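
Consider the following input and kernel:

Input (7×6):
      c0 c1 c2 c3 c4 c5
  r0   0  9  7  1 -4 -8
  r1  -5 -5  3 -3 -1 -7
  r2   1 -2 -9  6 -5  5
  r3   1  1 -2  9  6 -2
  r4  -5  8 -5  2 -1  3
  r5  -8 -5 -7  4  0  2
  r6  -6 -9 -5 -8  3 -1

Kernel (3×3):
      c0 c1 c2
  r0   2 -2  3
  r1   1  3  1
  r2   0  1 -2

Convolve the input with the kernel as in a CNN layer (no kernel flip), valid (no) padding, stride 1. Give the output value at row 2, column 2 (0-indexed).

-10

The receptive field on the input at this output position is [-9 6 -5 / -2 9 6 / -5 2 -1]. Elementwise product with the kernel and sum: -9·2 + 6·-2 + -5·3 + -2·1 + 9·3 + 6·1 + 2·1 + -1·-2.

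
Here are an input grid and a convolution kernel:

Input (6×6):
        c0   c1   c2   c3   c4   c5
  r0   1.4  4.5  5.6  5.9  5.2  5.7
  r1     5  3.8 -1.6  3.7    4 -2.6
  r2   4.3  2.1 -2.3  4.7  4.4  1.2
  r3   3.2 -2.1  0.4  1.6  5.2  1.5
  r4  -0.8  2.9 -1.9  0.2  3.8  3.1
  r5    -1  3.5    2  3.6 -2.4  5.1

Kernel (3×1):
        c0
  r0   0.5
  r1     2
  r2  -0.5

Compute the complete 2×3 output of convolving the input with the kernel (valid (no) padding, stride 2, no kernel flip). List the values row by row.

Output[0,0]: The receptive field on the input at this output position is [1.4 / 5 / 4.3]. Elementwise product with the kernel and sum: 1.4·0.5 + 5·2 + 4.3·-0.5.
Output[0,1]: The receptive field on the input at this output position is [5.6 / -1.6 / -2.3]. Elementwise product with the kernel and sum: 5.6·0.5 + -1.6·2 + -2.3·-0.5.

8.55 0.75 8.4
8.95 0.6 10.7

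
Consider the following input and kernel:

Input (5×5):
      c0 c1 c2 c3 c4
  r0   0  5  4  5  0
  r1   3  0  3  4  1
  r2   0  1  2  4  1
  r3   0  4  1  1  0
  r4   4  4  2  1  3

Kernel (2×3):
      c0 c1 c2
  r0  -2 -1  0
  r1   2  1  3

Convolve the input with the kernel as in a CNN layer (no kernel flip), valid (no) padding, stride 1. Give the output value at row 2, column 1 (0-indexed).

8

The receptive field on the input at this output position is [1 2 4 / 4 1 1]. Elementwise product with the kernel and sum: 1·-2 + 2·-1 + 4·2 + 1·1 + 1·3.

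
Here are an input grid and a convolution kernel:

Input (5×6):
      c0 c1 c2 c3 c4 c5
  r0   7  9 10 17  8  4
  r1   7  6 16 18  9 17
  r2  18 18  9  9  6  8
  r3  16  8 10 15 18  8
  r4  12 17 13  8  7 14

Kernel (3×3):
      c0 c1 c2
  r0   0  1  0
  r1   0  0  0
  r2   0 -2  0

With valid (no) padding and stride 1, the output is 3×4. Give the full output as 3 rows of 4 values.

-27 -8 -1 -4
-10 -4 -12 -27
-16 -17 -7 -8

Output[0,0]: The receptive field on the input at this output position is [7 9 10 / 7 6 16 / 18 18 9]. Elementwise product with the kernel and sum: 9·1 + 18·-2.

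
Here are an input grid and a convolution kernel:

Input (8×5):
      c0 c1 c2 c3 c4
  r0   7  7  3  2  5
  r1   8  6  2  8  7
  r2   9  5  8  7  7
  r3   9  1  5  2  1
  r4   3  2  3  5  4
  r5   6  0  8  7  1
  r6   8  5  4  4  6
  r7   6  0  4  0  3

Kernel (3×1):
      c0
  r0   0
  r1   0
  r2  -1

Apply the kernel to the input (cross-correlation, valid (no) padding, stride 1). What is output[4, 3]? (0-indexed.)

-4

The receptive field on the input at this output position is [5 / 7 / 4]. Elementwise product with the kernel and sum: 4·-1.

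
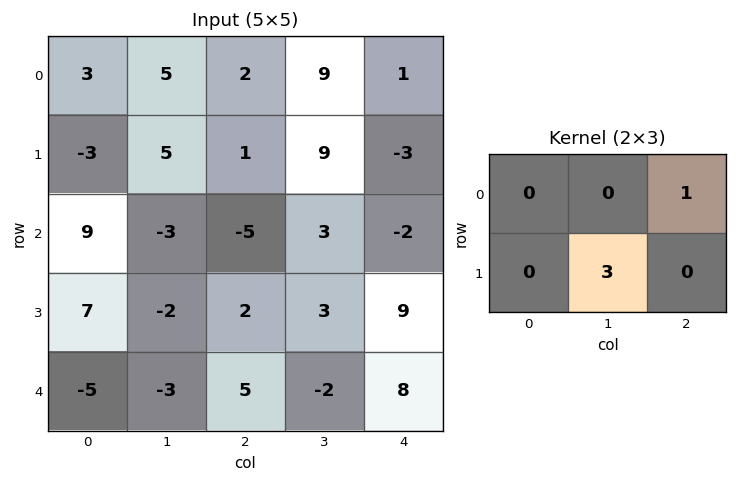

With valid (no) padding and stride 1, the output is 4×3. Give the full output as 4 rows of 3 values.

Output[0,0]: The receptive field on the input at this output position is [3 5 2 / -3 5 1]. Elementwise product with the kernel and sum: 2·1 + 5·3.
Output[0,1]: The receptive field on the input at this output position is [5 2 9 / 5 1 9]. Elementwise product with the kernel and sum: 9·1 + 1·3.

17 12 28
-8 -6 6
-11 9 7
-7 18 3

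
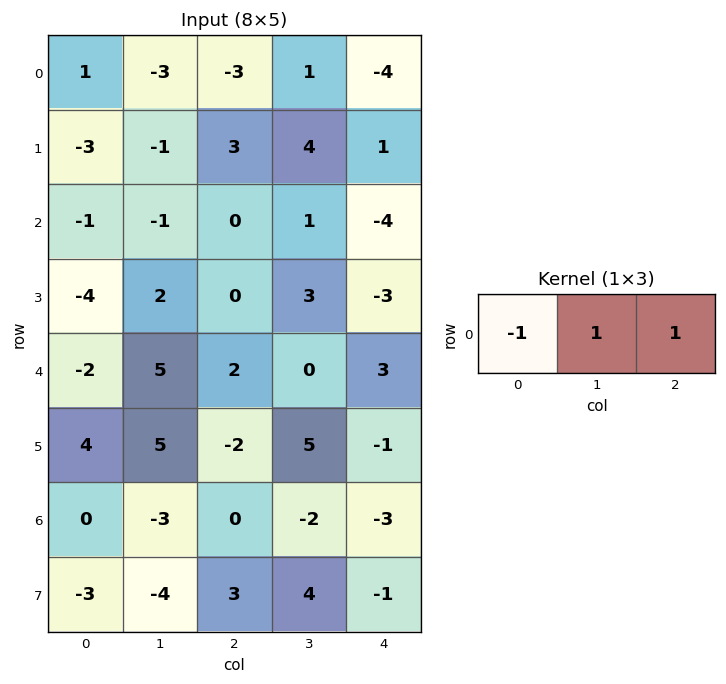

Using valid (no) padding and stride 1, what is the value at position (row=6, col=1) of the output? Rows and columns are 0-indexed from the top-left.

The receptive field on the input at this output position is [-3 0 -2]. Elementwise product with the kernel and sum: -3·-1 + 0·1 + -2·1.

1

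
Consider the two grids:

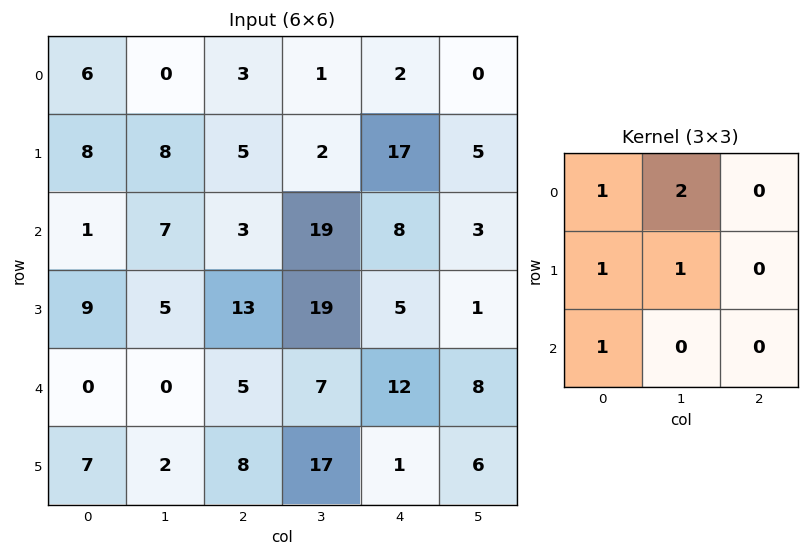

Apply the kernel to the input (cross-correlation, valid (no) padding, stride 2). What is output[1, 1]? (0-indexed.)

78

The receptive field on the input at this output position is [3 19 8 / 13 19 5 / 5 7 12]. Elementwise product with the kernel and sum: 3·1 + 19·2 + 13·1 + 19·1 + 5·1.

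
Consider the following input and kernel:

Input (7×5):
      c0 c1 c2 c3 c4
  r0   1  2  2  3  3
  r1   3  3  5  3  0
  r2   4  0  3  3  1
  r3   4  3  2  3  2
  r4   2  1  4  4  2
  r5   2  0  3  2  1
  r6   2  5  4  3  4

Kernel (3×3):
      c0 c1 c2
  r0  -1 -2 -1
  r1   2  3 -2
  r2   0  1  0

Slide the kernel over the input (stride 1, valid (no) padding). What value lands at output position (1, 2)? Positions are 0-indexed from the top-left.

5

The receptive field on the input at this output position is [5 3 0 / 3 3 1 / 2 3 2]. Elementwise product with the kernel and sum: 5·-1 + 3·-2 + 0·-1 + 3·2 + 3·3 + 1·-2 + 3·1.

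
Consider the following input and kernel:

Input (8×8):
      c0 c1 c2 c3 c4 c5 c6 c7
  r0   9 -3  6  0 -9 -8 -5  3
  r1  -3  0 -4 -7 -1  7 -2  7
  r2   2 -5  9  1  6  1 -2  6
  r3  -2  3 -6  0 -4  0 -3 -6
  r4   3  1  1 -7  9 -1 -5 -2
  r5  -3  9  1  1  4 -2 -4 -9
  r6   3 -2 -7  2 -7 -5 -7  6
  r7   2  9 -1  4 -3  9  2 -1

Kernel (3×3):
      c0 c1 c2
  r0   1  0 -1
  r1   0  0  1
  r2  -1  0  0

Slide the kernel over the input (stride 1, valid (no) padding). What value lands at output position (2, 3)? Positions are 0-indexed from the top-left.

7

The receptive field on the input at this output position is [1 6 1 / 0 -4 0 / -7 9 -1]. Elementwise product with the kernel and sum: 1·1 + 1·-1 + 0·1 + -7·-1.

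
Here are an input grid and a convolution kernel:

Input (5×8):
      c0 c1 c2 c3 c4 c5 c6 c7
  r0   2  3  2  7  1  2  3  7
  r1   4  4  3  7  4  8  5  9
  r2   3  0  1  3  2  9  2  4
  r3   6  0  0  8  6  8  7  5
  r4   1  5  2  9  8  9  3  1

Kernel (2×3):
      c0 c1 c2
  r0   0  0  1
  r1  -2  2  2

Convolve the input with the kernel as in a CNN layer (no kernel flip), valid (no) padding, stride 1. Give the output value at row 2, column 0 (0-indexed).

-11

The receptive field on the input at this output position is [3 0 1 / 6 0 0]. Elementwise product with the kernel and sum: 1·1 + 6·-2 + 0·2 + 0·2.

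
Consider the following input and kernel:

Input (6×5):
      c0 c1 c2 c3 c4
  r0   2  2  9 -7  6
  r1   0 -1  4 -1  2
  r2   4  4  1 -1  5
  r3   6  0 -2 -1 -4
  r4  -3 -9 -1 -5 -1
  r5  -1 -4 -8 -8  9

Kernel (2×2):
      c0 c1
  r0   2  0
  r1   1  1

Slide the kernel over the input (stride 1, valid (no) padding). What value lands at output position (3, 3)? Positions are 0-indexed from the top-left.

-8

The receptive field on the input at this output position is [-1 -4 / -5 -1]. Elementwise product with the kernel and sum: -1·2 + -5·1 + -1·1.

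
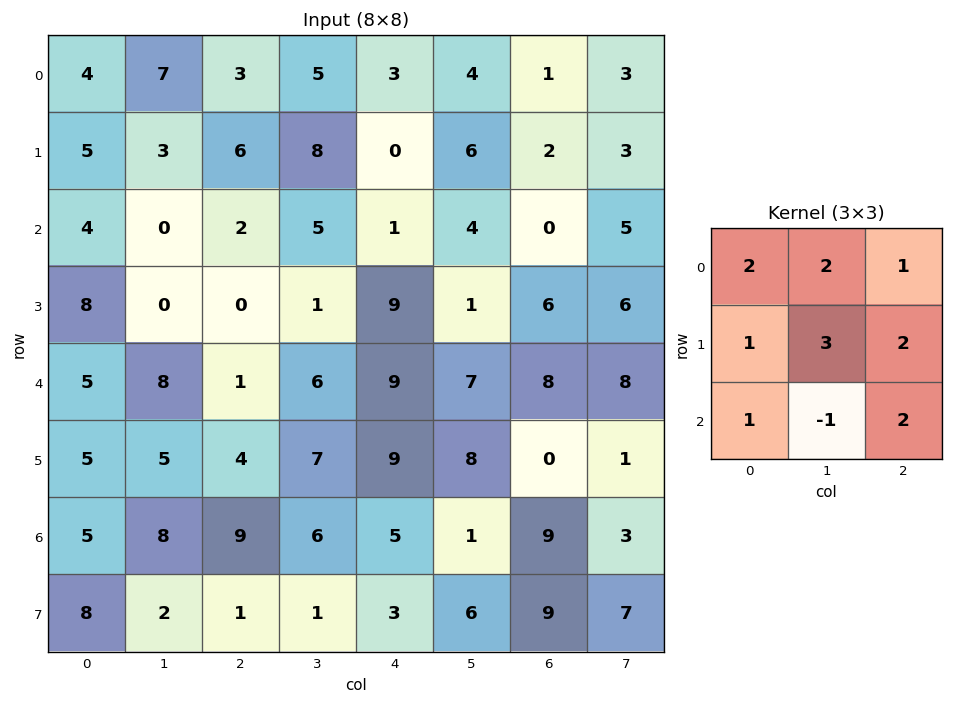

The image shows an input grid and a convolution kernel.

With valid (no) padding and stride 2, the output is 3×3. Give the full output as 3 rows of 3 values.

Output[0,0]: The receptive field on the input at this output position is [4 7 3 / 5 3 6 / 4 0 2]. Elementwise product with the kernel and sum: 4·2 + 7·2 + 3·1 + 5·1 + 3·3 + 6·2 + 4·1 + 0·-1 + 2·2.

59 48 34
17 49 52
70 79 95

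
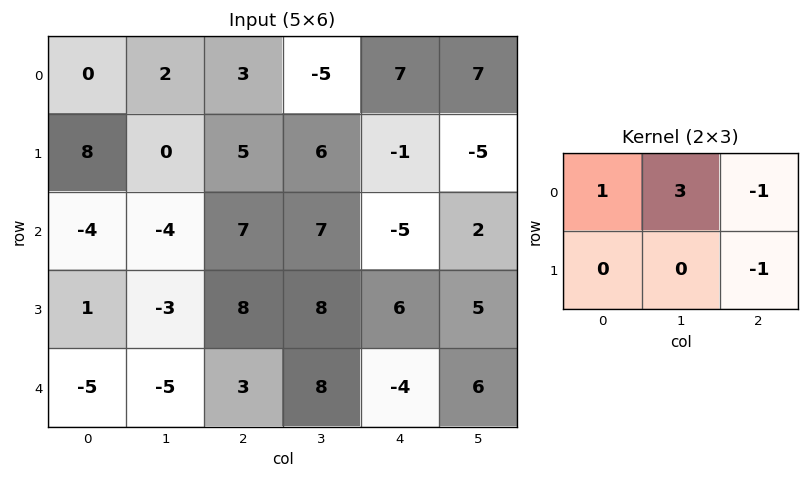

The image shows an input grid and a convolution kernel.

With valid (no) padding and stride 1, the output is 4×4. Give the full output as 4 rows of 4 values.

Output[0,0]: The receptive field on the input at this output position is [0 2 3 / 8 0 5]. Elementwise product with the kernel and sum: 0·1 + 2·3 + 3·-1 + 5·-1.

-2 10 -18 14
-4 2 29 6
-31 2 27 -15
-19 5 30 15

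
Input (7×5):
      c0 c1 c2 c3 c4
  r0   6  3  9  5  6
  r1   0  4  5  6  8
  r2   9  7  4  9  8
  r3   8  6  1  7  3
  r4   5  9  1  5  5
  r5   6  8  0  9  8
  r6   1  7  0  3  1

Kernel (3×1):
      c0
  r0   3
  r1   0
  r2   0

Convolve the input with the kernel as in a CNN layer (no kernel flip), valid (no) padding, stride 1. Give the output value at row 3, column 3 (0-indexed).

The receptive field on the input at this output position is [7 / 5 / 9]. Elementwise product with the kernel and sum: 7·3.

21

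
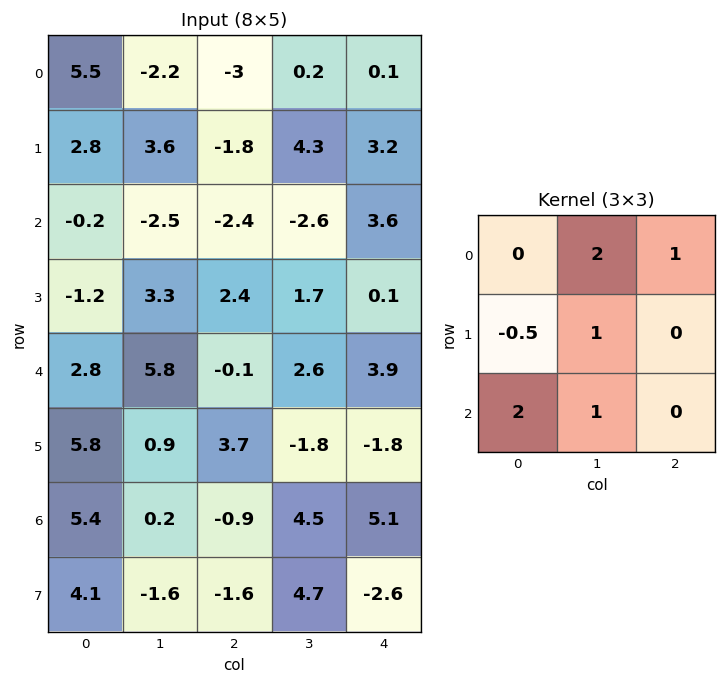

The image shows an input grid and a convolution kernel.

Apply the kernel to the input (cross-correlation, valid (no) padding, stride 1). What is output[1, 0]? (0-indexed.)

The receptive field on the input at this output position is [2.8 3.6 -1.8 / -0.2 -2.5 -2.4 / -1.2 3.3 2.4]. Elementwise product with the kernel and sum: 3.6·2 + -1.8·1 + -0.2·-0.5 + -2.5·1 + -1.2·2 + 3.3·1.

3.9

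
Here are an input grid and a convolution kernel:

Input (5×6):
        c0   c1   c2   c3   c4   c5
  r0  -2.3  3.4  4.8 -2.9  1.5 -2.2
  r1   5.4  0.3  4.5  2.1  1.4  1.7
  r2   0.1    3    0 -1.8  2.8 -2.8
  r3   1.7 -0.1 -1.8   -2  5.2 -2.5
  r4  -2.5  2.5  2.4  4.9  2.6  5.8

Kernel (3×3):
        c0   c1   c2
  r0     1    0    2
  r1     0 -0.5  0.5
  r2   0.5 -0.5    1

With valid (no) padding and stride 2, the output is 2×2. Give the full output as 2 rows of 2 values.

7.95 11.15
-0.85 10.55

Output[0,0]: The receptive field on the input at this output position is [-2.3 3.4 4.8 / 5.4 0.3 4.5 / 0.1 3 0]. Elementwise product with the kernel and sum: -2.3·1 + 4.8·2 + 0.3·-0.5 + 4.5·0.5 + 0.1·0.5 + 3·-0.5 + 0·1.
Output[0,1]: The receptive field on the input at this output position is [4.8 -2.9 1.5 / 4.5 2.1 1.4 / 0 -1.8 2.8]. Elementwise product with the kernel and sum: 4.8·1 + 1.5·2 + 2.1·-0.5 + 1.4·0.5 + 0·0.5 + -1.8·-0.5 + 2.8·1.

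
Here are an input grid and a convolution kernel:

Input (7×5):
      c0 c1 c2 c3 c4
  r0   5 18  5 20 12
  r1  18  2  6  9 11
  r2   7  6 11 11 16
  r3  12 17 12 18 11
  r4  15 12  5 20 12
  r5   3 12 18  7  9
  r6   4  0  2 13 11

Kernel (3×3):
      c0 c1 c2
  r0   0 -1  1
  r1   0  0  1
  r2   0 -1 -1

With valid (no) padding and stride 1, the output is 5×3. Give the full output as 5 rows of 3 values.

Output[0,0]: The receptive field on the input at this output position is [5 18 5 / 18 2 6 / 7 6 11]. Elementwise product with the kernel and sum: 18·-1 + 5·1 + 6·1 + 6·-1 + 11·-1.

-24 2 -24
-14 -16 -11
0 -7 -16
-30 1 -11
9 7 -23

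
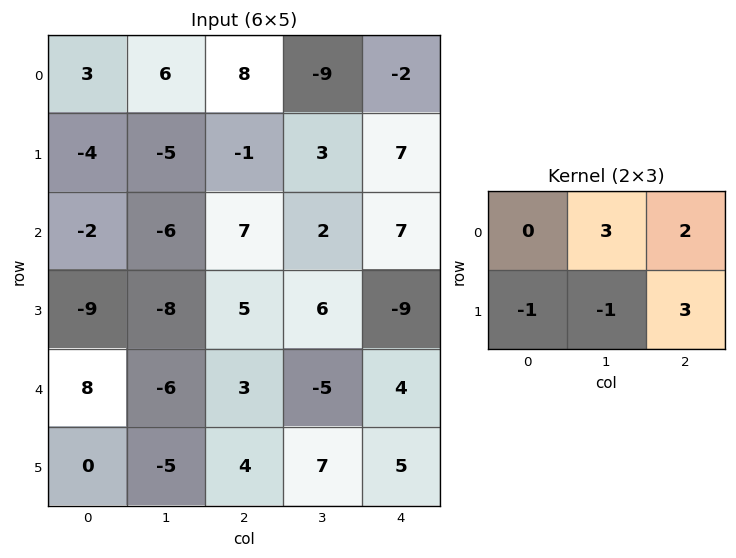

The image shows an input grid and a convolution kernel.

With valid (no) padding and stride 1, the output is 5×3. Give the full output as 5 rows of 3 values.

Output[0,0]: The receptive field on the input at this output position is [3 6 8 / -4 -5 -1]. Elementwise product with the kernel and sum: 6·3 + 8·2 + -4·-1 + -5·-1 + -1·3.

40 21 -12
12 8 35
28 46 -18
-7 15 14
5 21 -3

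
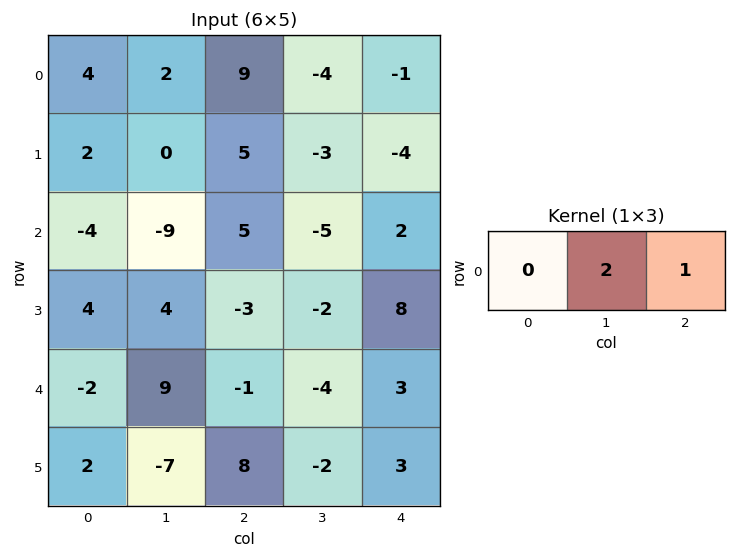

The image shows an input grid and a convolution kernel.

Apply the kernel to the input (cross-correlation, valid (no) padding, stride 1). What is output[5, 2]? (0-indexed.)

The receptive field on the input at this output position is [8 -2 3]. Elementwise product with the kernel and sum: -2·2 + 3·1.

-1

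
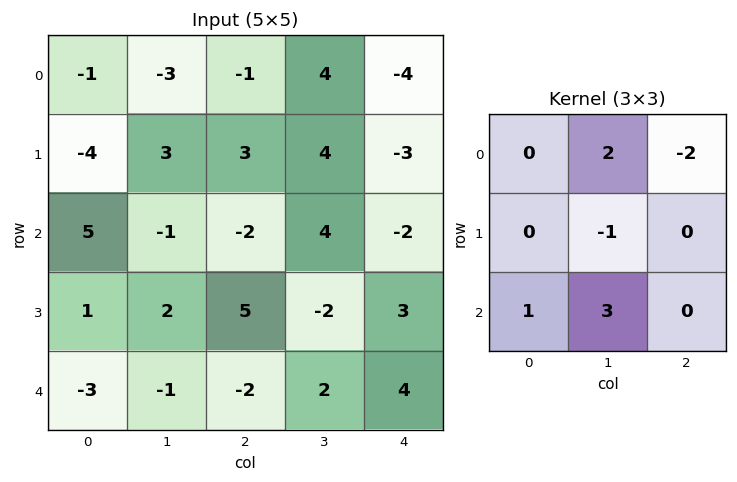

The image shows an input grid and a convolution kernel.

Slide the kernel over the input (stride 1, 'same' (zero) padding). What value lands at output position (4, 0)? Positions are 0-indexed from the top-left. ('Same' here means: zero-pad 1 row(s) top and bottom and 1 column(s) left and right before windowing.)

The receptive field on the zero-padded input at this output position is [0 1 2 / 0 -3 -1 / 0 0 0]. Elementwise product with the kernel and sum: 1·2 + 2·-2 + -3·-1 + 0·1 + 0·3.

1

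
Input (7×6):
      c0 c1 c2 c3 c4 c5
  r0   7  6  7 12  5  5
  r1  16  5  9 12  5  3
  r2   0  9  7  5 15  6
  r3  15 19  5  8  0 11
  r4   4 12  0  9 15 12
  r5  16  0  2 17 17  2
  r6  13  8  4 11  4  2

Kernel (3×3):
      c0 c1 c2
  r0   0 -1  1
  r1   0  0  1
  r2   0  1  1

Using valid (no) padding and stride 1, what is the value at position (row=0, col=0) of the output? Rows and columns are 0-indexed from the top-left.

The receptive field on the input at this output position is [7 6 7 / 16 5 9 / 0 9 7]. Elementwise product with the kernel and sum: 6·-1 + 7·1 + 9·1 + 9·1 + 7·1.

26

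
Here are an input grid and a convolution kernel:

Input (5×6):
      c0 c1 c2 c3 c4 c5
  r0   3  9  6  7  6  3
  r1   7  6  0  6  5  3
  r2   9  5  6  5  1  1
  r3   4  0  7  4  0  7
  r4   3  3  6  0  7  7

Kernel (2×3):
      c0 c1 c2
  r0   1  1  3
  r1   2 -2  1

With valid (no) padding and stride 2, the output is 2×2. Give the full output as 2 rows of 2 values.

Output[0,0]: The receptive field on the input at this output position is [3 9 6 / 7 6 0]. Elementwise product with the kernel and sum: 3·1 + 9·1 + 6·3 + 7·2 + 6·-2 + 0·1.
Output[0,1]: The receptive field on the input at this output position is [6 7 6 / 0 6 5]. Elementwise product with the kernel and sum: 6·1 + 7·1 + 6·3 + 0·2 + 6·-2 + 5·1.

32 24
47 20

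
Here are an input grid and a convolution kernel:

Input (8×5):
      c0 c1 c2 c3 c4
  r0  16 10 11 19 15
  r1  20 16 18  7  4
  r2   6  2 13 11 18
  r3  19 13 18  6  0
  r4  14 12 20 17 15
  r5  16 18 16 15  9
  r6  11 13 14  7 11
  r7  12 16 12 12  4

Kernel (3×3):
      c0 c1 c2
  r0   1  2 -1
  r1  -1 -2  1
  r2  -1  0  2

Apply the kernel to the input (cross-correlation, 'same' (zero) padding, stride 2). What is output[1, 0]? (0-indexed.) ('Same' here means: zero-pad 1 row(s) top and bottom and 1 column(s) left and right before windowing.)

40

The receptive field on the zero-padded input at this output position is [0 20 16 / 0 6 2 / 0 19 13]. Elementwise product with the kernel and sum: 0·1 + 20·2 + 16·-1 + 0·-1 + 6·-2 + 2·1 + 0·-1 + 13·2.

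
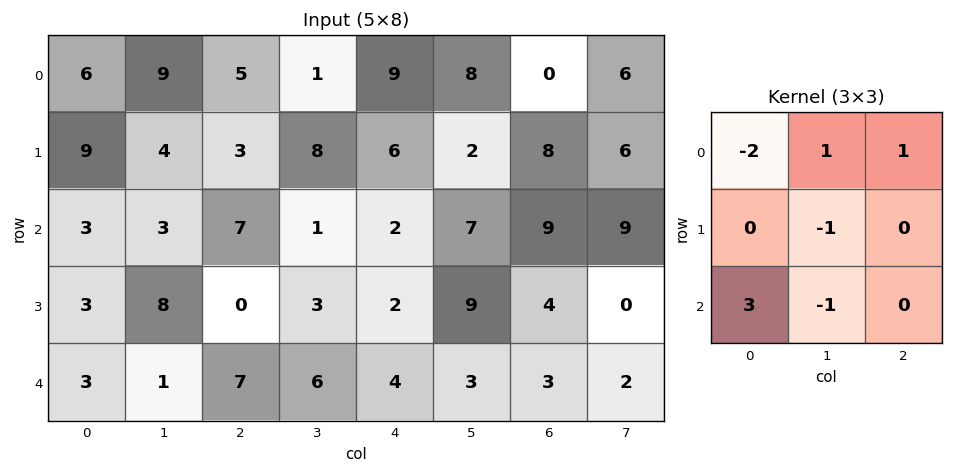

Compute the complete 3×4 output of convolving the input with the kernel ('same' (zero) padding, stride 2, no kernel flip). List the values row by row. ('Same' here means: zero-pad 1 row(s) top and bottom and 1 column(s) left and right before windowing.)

-15 4 9 -2
7 20 -3 24
8 -20 1 -17

Output[0,0]: The receptive field on the zero-padded input at this output position is [0 0 0 / 0 6 9 / 0 9 4]. Elementwise product with the kernel and sum: 0·-2 + 0·1 + 0·1 + 6·-1 + 0·3 + 9·-1.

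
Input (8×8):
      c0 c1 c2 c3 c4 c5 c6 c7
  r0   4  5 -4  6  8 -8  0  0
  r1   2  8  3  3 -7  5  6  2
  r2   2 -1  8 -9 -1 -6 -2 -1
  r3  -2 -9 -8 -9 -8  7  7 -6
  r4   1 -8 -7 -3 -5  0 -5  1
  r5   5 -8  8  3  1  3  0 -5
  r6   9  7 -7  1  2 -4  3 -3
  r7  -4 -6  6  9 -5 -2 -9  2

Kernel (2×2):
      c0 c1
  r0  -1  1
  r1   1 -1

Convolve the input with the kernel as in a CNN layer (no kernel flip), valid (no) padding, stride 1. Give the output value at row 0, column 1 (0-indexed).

-4

The receptive field on the input at this output position is [5 -4 / 8 3]. Elementwise product with the kernel and sum: 5·-1 + -4·1 + 8·1 + 3·-1.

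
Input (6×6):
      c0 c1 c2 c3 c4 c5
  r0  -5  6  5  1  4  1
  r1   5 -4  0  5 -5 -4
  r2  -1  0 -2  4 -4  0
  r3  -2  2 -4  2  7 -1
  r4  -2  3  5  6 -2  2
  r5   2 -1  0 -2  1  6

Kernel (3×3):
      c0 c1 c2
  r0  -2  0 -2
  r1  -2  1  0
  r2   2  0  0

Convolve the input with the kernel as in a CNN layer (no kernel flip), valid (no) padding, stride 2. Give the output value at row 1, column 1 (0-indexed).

The receptive field on the input at this output position is [-2 4 -4 / -4 2 7 / 5 6 -2]. Elementwise product with the kernel and sum: -2·-2 + -4·-2 + -4·-2 + 2·1 + 5·2.

32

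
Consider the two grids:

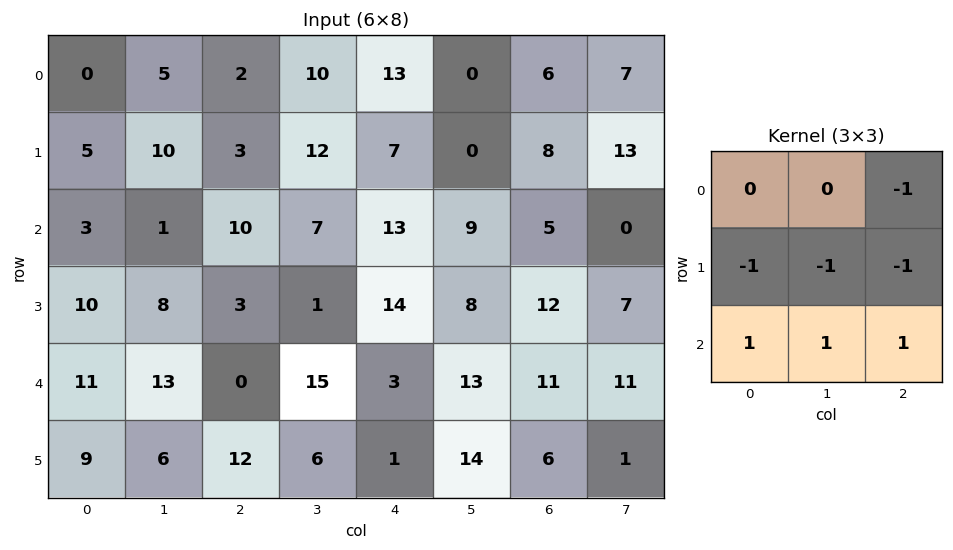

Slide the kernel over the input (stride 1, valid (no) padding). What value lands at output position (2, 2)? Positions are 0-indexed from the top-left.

The receptive field on the input at this output position is [10 7 13 / 3 1 14 / 0 15 3]. Elementwise product with the kernel and sum: 13·-1 + 3·-1 + 1·-1 + 14·-1 + 0·1 + 15·1 + 3·1.

-13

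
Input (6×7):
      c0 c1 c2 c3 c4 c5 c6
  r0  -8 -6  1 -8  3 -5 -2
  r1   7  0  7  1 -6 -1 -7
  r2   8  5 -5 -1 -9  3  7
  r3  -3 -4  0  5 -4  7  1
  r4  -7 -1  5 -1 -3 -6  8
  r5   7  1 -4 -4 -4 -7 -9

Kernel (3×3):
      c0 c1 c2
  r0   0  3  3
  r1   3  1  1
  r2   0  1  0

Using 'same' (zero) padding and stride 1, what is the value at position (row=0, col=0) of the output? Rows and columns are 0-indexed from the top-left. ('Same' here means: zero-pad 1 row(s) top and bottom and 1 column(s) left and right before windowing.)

-7

The receptive field on the zero-padded input at this output position is [0 0 0 / 0 -8 -6 / 0 7 0]. Elementwise product with the kernel and sum: 0·3 + 0·3 + 0·3 + -8·1 + -6·1 + 7·1.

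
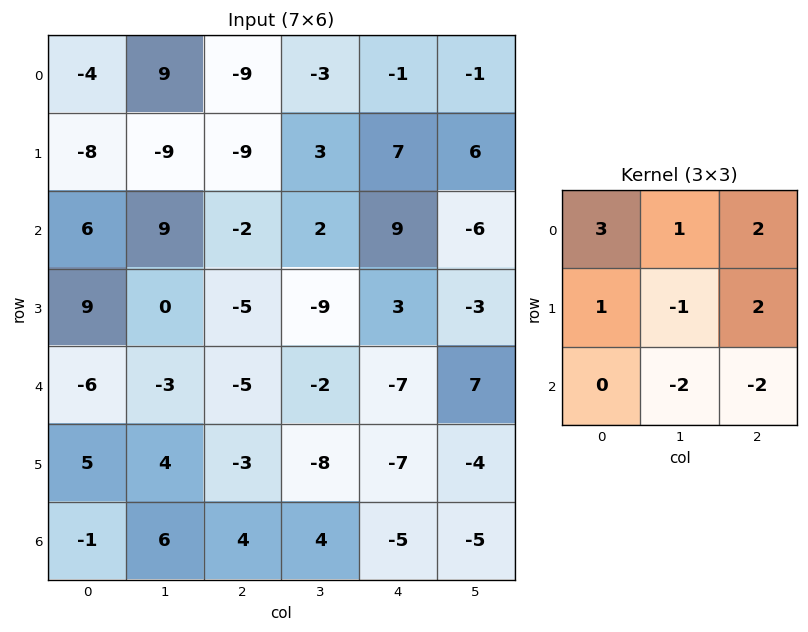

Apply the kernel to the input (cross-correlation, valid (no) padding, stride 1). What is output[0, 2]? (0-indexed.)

-52

The receptive field on the input at this output position is [-9 -3 -1 / -9 3 7 / -2 2 9]. Elementwise product with the kernel and sum: -9·3 + -3·1 + -1·2 + -9·1 + 3·-1 + 7·2 + 2·-2 + 9·-2.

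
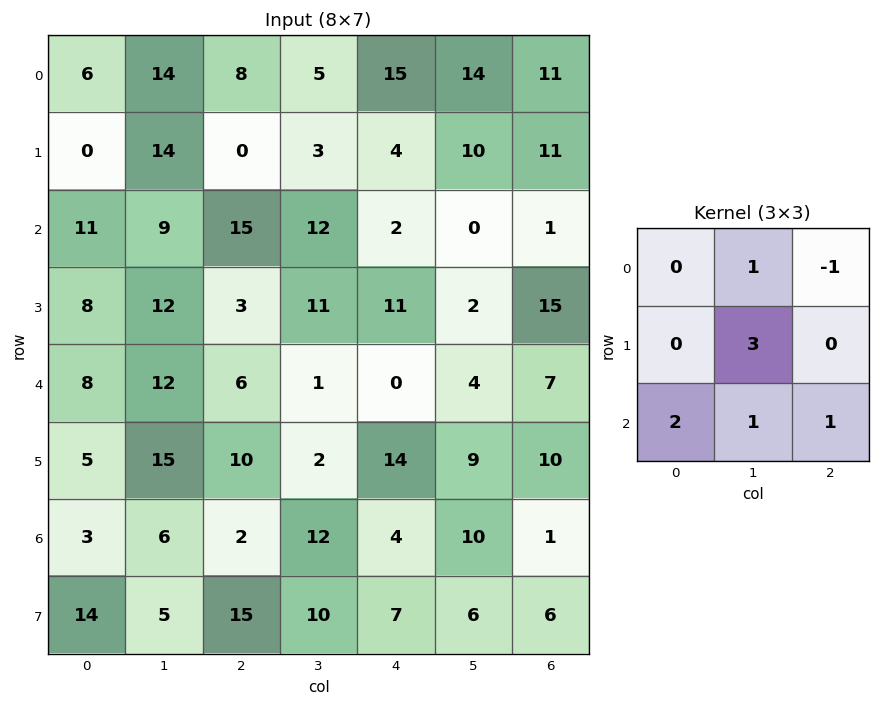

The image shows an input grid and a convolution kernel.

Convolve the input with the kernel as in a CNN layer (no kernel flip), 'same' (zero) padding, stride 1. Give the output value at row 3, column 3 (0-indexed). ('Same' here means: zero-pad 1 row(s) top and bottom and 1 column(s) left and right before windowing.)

The receptive field on the zero-padded input at this output position is [15 12 2 / 3 11 11 / 6 1 0]. Elementwise product with the kernel and sum: 12·1 + 2·-1 + 11·3 + 6·2 + 1·1 + 0·1.

56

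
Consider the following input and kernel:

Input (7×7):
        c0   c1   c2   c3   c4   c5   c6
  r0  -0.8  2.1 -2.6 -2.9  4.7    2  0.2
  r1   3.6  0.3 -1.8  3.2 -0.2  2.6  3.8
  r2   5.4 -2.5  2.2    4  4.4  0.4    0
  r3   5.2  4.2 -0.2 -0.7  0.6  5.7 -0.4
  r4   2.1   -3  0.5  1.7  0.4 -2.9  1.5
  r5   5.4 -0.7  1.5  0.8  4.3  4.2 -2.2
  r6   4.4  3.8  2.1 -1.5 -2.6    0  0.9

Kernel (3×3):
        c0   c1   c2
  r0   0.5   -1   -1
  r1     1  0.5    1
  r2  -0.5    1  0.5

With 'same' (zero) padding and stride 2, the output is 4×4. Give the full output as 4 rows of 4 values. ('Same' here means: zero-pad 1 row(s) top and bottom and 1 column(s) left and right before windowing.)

5.45 -2.45 0.95 4.6
3.6 -1.3 9.6 -5.35
-6.3 4.2 -1.65 -3.2
1.3 0.7 -10.9 4.75

Output[0,0]: The receptive field on the zero-padded input at this output position is [0 0 0 / 0 -0.8 2.1 / 0 3.6 0.3]. Elementwise product with the kernel and sum: 0·0.5 + 0·-1 + 0·-1 + 0·1 + -0.8·0.5 + 2.1·1 + 0·-0.5 + 3.6·1 + 0.3·0.5.
Output[0,1]: The receptive field on the zero-padded input at this output position is [0 0 0 / 2.1 -2.6 -2.9 / 0.3 -1.8 3.2]. Elementwise product with the kernel and sum: 0·0.5 + 0·-1 + 0·-1 + 2.1·1 + -2.6·0.5 + -2.9·1 + 0.3·-0.5 + -1.8·1 + 3.2·0.5.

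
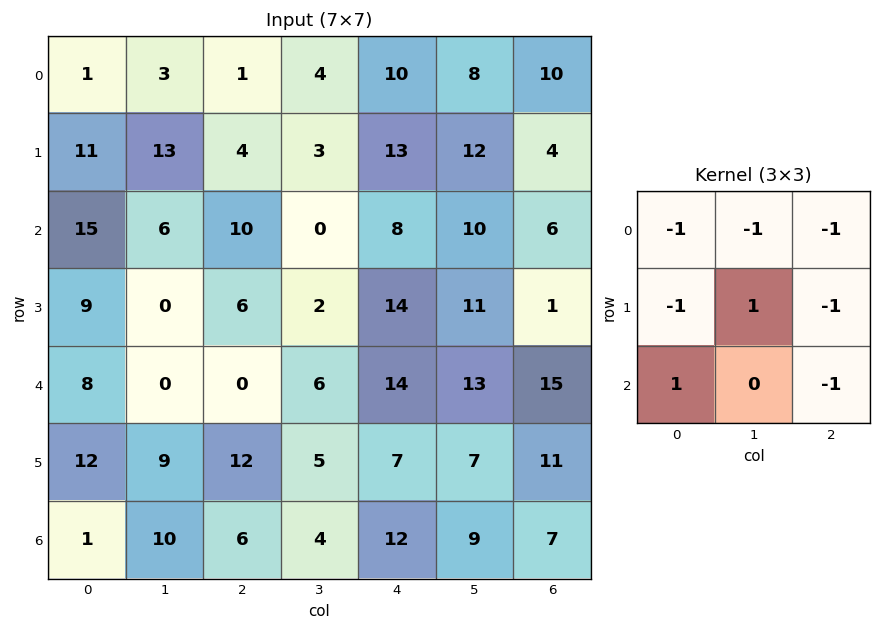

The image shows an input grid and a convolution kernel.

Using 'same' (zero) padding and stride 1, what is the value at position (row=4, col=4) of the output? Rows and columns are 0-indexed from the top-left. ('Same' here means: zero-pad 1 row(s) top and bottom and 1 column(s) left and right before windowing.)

The receptive field on the zero-padded input at this output position is [2 14 11 / 6 14 13 / 5 7 7]. Elementwise product with the kernel and sum: 2·-1 + 14·-1 + 11·-1 + 6·-1 + 14·1 + 13·-1 + 5·1 + 7·-1.

-34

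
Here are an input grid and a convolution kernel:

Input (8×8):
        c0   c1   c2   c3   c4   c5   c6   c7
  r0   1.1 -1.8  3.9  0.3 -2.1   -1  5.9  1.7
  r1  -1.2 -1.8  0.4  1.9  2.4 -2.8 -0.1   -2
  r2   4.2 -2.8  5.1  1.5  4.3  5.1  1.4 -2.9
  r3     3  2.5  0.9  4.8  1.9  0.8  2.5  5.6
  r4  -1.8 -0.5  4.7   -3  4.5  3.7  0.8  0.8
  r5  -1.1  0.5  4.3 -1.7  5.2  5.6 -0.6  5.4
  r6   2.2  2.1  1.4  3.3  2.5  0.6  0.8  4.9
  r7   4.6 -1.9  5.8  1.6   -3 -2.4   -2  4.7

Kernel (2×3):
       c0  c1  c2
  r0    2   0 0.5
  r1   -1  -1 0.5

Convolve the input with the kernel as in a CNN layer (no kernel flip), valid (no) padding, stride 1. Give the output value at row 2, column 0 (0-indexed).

5.9

The receptive field on the input at this output position is [4.2 -2.8 5.1 / 3 2.5 0.9]. Elementwise product with the kernel and sum: 4.2·2 + 5.1·0.5 + 3·-1 + 2.5·-1 + 0.9·0.5.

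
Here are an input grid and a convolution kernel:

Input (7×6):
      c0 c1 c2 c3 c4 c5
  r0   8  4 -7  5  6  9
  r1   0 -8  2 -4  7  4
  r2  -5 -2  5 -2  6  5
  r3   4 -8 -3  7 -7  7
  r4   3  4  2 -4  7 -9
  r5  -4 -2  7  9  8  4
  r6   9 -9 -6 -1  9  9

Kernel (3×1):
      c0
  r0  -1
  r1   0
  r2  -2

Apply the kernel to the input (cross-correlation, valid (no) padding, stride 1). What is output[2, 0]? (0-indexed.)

-1

The receptive field on the input at this output position is [-5 / 4 / 3]. Elementwise product with the kernel and sum: -5·-1 + 3·-2.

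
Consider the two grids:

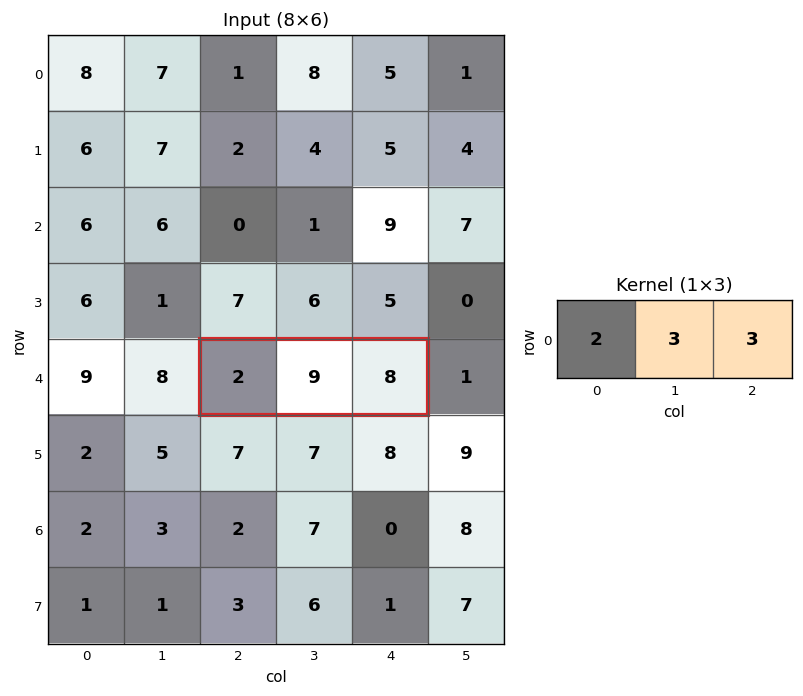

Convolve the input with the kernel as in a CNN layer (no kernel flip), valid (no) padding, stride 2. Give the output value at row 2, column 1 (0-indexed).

The receptive field on the input at this output position is [2 9 8]. Elementwise product with the kernel and sum: 2·2 + 9·3 + 8·3.

55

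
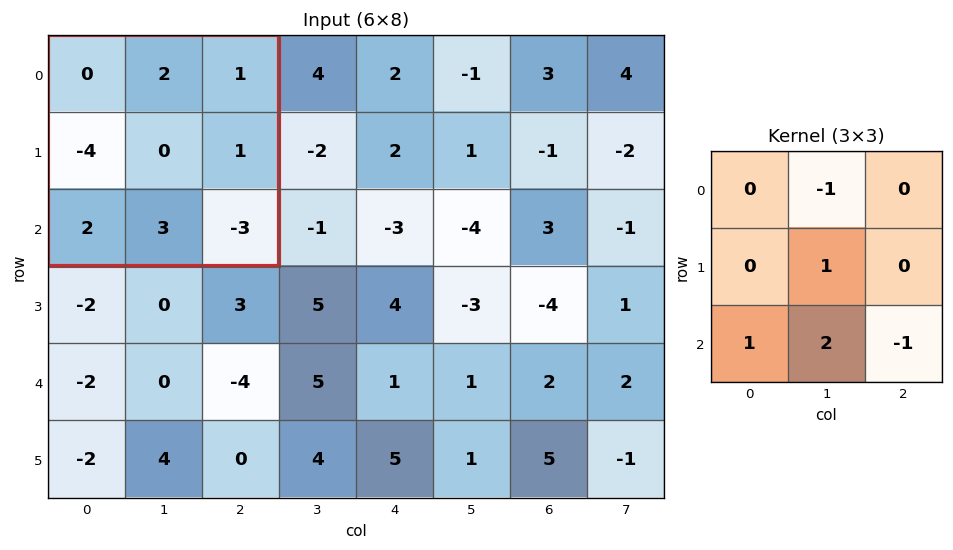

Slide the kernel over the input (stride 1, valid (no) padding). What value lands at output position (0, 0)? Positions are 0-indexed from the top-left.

The receptive field on the input at this output position is [0 2 1 / -4 0 1 / 2 3 -3]. Elementwise product with the kernel and sum: 2·-1 + 0·1 + 2·1 + 3·2 + -3·-1.

9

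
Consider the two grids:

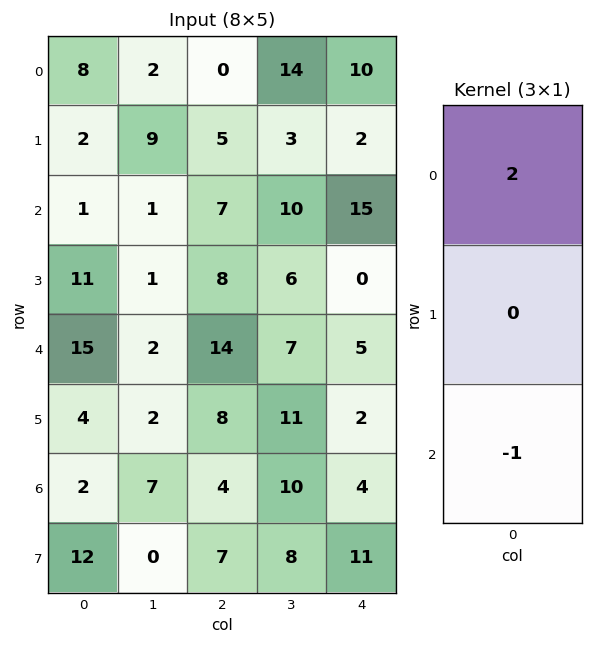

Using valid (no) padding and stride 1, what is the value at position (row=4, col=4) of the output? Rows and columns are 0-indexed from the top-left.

The receptive field on the input at this output position is [5 / 2 / 4]. Elementwise product with the kernel and sum: 5·2 + 4·-1.

6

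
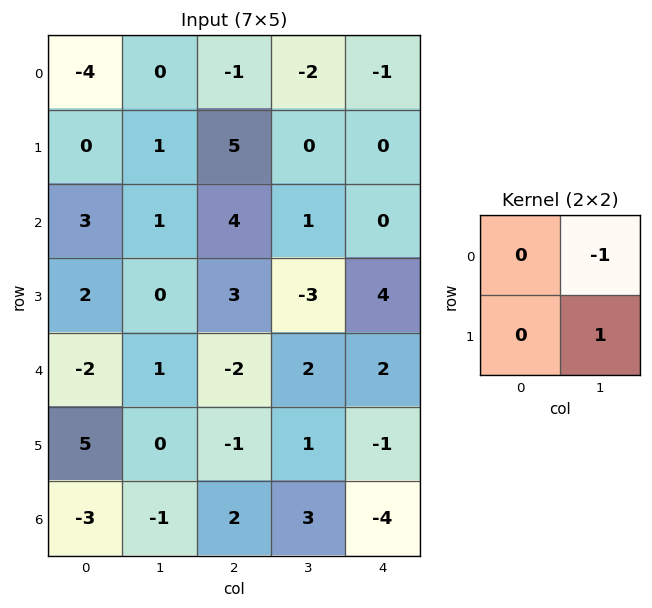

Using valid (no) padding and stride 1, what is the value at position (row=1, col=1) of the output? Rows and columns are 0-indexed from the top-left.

-1

The receptive field on the input at this output position is [1 5 / 1 4]. Elementwise product with the kernel and sum: 5·-1 + 4·1.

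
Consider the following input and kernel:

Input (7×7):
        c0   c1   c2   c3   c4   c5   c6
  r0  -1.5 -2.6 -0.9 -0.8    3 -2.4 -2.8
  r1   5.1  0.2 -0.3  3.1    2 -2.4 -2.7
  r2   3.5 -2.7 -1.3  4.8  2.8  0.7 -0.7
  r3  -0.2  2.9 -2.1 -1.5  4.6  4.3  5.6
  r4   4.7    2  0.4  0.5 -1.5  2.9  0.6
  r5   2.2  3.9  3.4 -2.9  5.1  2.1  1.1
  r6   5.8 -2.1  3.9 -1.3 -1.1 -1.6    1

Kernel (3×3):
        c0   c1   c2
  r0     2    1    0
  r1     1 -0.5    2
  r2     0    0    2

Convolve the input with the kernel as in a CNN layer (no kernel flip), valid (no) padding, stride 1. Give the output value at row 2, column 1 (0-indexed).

The receptive field on the input at this output position is [-2.7 -1.3 4.8 / 2.9 -2.1 -1.5 / 2 0.4 0.5]. Elementwise product with the kernel and sum: -2.7·2 + -1.3·1 + 2.9·1 + -2.1·-0.5 + -1.5·2 + 0.5·2.

-4.75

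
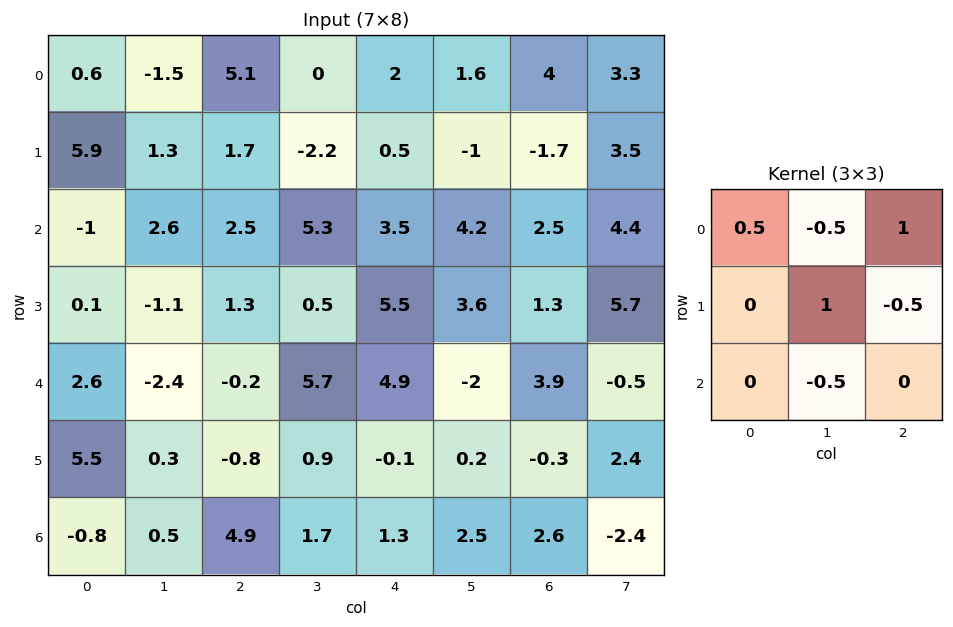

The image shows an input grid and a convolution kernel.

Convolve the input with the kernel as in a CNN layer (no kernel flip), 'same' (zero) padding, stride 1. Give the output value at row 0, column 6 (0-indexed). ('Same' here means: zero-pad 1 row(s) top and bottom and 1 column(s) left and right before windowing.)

3.2

The receptive field on the zero-padded input at this output position is [0 0 0 / 1.6 4 3.3 / -1 -1.7 3.5]. Elementwise product with the kernel and sum: 0·0.5 + 0·-0.5 + 0·1 + 4·1 + 3.3·-0.5 + -1.7·-0.5.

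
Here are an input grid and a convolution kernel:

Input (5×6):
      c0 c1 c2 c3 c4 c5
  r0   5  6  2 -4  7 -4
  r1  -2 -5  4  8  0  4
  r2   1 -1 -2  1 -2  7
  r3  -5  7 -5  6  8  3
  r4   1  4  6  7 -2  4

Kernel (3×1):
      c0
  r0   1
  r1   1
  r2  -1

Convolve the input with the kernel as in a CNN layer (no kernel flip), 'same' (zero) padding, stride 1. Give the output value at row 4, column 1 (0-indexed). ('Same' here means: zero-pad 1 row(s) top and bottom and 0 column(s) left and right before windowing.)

11

The receptive field on the zero-padded input at this output position is [7 / 4 / 0]. Elementwise product with the kernel and sum: 7·1 + 4·1 + 0·-1.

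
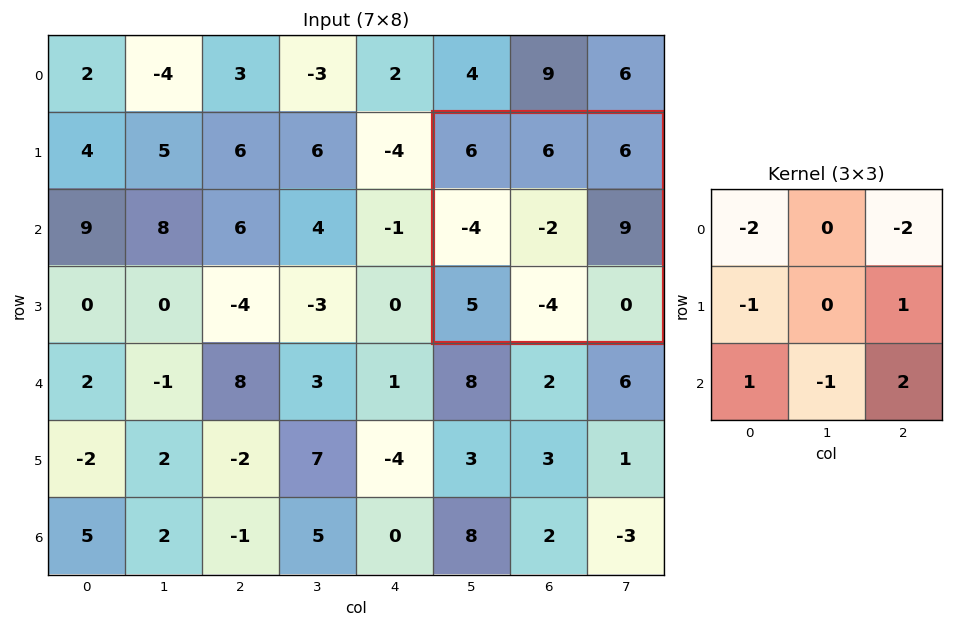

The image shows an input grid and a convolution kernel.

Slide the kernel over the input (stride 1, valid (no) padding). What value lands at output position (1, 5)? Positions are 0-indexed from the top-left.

-2

The receptive field on the input at this output position is [6 6 6 / -4 -2 9 / 5 -4 0]. Elementwise product with the kernel and sum: 6·-2 + 6·-2 + -4·-1 + 9·1 + 5·1 + -4·-1 + 0·2.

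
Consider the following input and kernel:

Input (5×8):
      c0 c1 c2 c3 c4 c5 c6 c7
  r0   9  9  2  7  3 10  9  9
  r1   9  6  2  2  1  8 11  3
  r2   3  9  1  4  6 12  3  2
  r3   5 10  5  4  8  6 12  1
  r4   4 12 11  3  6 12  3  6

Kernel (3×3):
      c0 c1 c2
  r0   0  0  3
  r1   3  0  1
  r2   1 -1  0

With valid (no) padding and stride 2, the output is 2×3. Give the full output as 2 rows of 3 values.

Output[0,0]: The receptive field on the input at this output position is [9 9 2 / 9 6 2 / 3 9 1]. Elementwise product with the kernel and sum: 2·3 + 9·3 + 2·1 + 3·1 + 9·-1.

29 13 35
15 49 39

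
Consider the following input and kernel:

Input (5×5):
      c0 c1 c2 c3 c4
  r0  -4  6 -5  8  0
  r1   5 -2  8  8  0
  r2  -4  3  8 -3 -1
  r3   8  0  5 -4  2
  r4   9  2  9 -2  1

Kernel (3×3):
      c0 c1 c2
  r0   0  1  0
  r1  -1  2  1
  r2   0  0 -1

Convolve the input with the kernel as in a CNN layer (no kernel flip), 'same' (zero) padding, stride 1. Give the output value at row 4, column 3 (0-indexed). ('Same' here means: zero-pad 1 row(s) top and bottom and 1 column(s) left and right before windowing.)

-16

The receptive field on the zero-padded input at this output position is [5 -4 2 / 9 -2 1 / 0 0 0]. Elementwise product with the kernel and sum: -4·1 + 9·-1 + -2·2 + 1·1 + 0·-1.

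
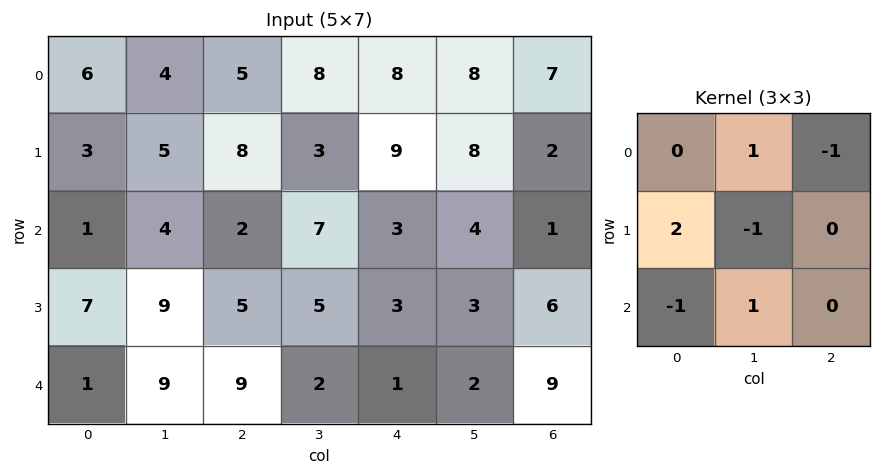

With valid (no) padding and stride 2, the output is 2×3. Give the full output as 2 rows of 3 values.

3 18 12
15 2 7

Output[0,0]: The receptive field on the input at this output position is [6 4 5 / 3 5 8 / 1 4 2]. Elementwise product with the kernel and sum: 4·1 + 5·-1 + 3·2 + 5·-1 + 1·-1 + 4·1.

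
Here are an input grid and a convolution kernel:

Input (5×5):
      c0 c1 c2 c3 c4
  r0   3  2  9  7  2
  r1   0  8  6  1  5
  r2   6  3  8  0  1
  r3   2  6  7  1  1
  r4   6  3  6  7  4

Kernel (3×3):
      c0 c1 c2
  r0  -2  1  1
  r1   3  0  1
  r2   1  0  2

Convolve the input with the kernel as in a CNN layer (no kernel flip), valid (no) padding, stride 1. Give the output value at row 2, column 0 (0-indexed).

30

The receptive field on the input at this output position is [6 3 8 / 2 6 7 / 6 3 6]. Elementwise product with the kernel and sum: 6·-2 + 3·1 + 8·1 + 2·3 + 7·1 + 6·1 + 6·2.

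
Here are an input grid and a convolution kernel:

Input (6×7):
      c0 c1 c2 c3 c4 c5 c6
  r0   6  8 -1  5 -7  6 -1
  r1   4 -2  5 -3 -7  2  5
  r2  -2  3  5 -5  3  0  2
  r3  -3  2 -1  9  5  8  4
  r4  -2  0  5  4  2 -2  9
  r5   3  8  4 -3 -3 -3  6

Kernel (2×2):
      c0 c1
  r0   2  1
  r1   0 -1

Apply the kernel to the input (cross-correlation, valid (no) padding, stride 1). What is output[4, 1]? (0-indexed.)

1

The receptive field on the input at this output position is [0 5 / 8 4]. Elementwise product with the kernel and sum: 0·2 + 5·1 + 4·-1.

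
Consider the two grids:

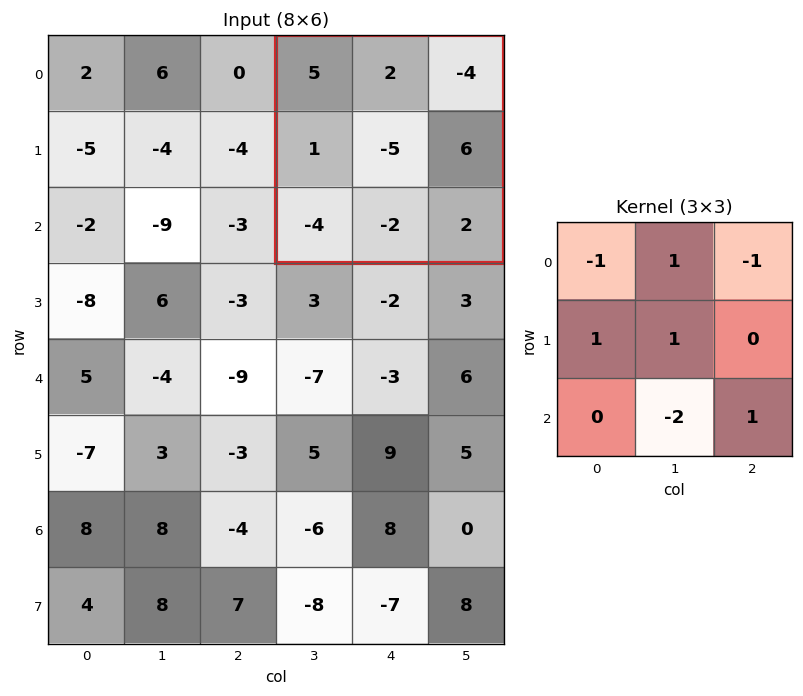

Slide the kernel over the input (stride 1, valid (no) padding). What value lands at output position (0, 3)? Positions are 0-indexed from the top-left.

3

The receptive field on the input at this output position is [5 2 -4 / 1 -5 6 / -4 -2 2]. Elementwise product with the kernel and sum: 5·-1 + 2·1 + -4·-1 + 1·1 + -5·1 + -2·-2 + 2·1.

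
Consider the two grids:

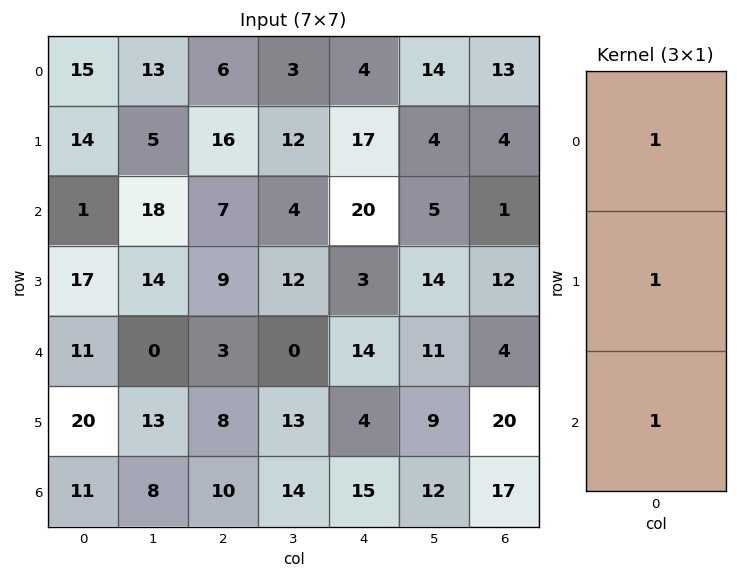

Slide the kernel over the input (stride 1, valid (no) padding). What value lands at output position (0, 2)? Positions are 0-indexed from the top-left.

The receptive field on the input at this output position is [6 / 16 / 7]. Elementwise product with the kernel and sum: 6·1 + 16·1 + 7·1.

29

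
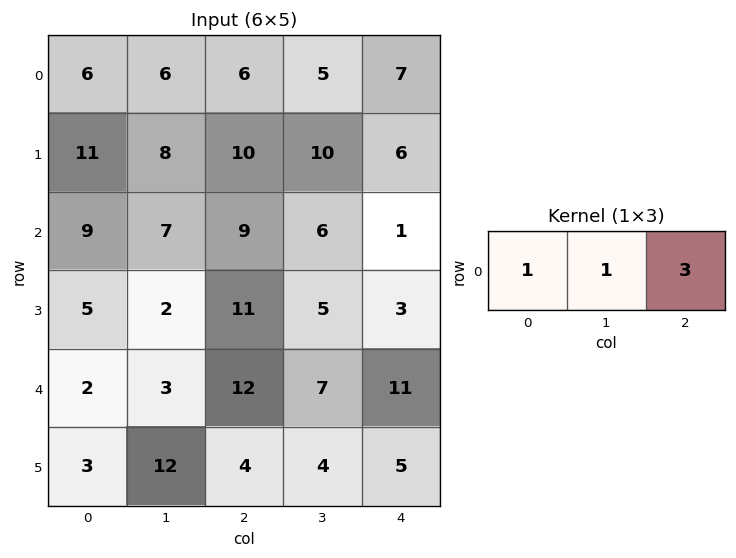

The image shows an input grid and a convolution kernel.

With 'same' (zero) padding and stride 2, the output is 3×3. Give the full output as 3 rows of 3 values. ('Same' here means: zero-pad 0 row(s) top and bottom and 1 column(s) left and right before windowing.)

Output[0,0]: The receptive field on the zero-padded input at this output position is [0 6 6]. Elementwise product with the kernel and sum: 0·1 + 6·1 + 6·3.

24 27 12
30 34 7
11 36 18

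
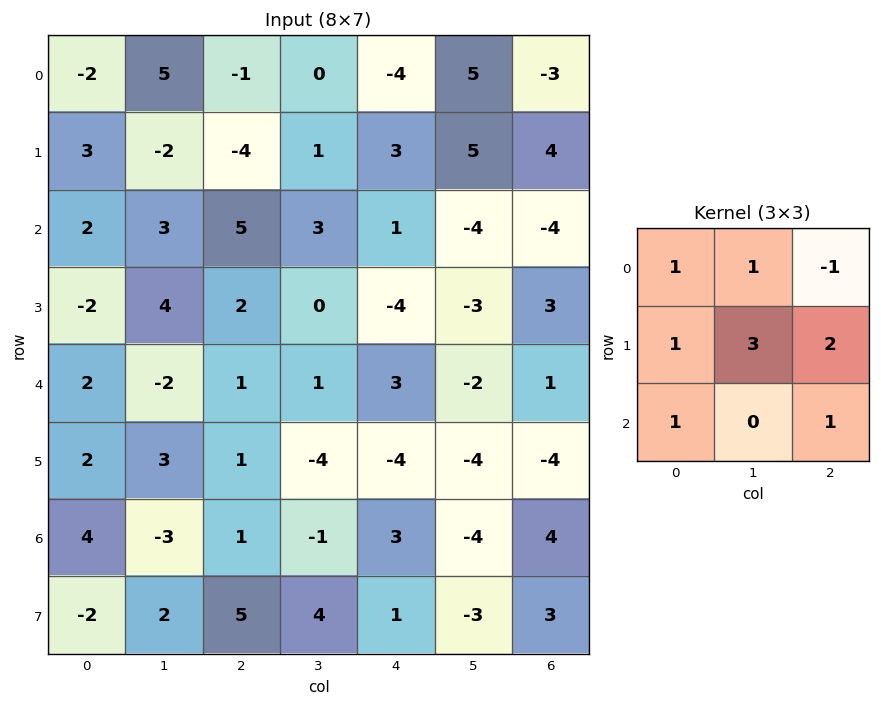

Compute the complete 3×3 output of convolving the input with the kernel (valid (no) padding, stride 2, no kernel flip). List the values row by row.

0 14 27
17 5 -2
17 -16 -17

Output[0,0]: The receptive field on the input at this output position is [-2 5 -1 / 3 -2 -4 / 2 3 5]. Elementwise product with the kernel and sum: -2·1 + 5·1 + -1·-1 + 3·1 + -2·3 + -4·2 + 2·1 + 5·1.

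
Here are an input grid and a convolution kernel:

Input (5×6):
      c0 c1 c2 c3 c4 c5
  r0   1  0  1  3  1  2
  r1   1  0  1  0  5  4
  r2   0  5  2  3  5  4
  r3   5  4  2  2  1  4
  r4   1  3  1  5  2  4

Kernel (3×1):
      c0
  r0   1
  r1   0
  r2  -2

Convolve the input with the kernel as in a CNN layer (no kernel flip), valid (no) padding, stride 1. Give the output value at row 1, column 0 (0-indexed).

-9

The receptive field on the input at this output position is [1 / 0 / 5]. Elementwise product with the kernel and sum: 1·1 + 5·-2.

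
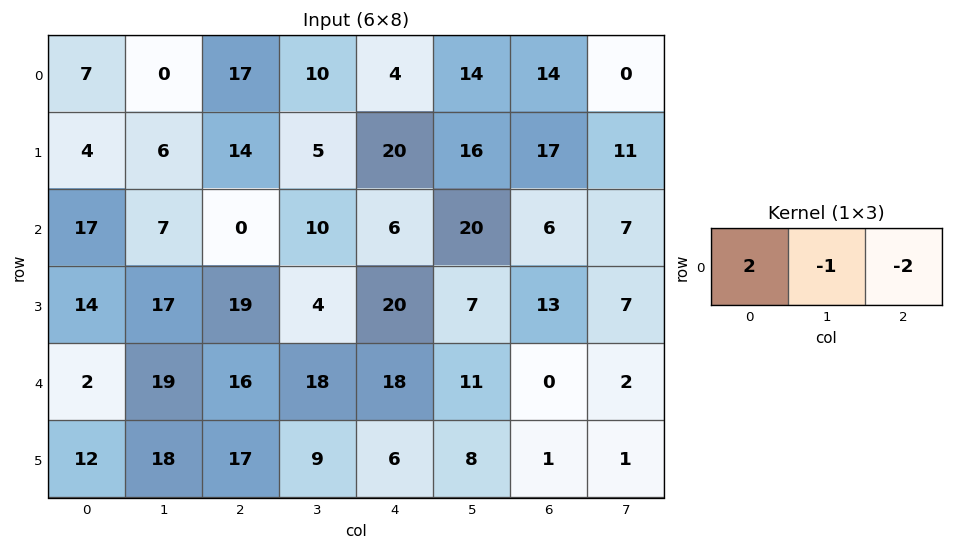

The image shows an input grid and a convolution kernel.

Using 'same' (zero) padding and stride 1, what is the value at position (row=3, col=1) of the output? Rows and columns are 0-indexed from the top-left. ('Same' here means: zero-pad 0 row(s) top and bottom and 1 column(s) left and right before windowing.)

-27

The receptive field on the zero-padded input at this output position is [14 17 19]. Elementwise product with the kernel and sum: 14·2 + 17·-1 + 19·-2.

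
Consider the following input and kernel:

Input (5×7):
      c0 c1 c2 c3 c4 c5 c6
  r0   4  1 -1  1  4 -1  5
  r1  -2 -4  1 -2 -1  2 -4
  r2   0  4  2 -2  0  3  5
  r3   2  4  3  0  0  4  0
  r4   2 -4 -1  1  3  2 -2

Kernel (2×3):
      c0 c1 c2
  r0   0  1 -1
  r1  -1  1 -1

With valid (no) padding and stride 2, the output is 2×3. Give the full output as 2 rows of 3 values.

Output[0,0]: The receptive field on the input at this output position is [4 1 -1 / -2 -4 1]. Elementwise product with the kernel and sum: 1·1 + -1·-1 + -2·-1 + -4·1 + 1·-1.

-1 -5 1
1 -5 2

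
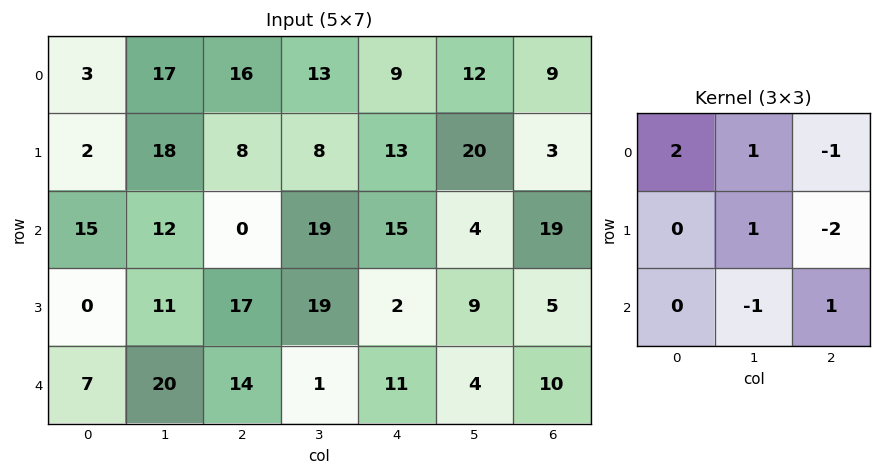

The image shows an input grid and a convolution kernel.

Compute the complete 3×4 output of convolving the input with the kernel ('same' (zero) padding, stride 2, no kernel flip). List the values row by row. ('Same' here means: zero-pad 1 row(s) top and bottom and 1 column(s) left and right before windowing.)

-15 -10 -8 6
-14 0 23 57
-44 32 34 33

Output[0,0]: The receptive field on the zero-padded input at this output position is [0 0 0 / 0 3 17 / 0 2 18]. Elementwise product with the kernel and sum: 0·2 + 0·1 + 0·-1 + 3·1 + 17·-2 + 2·-1 + 18·1.
Output[0,1]: The receptive field on the zero-padded input at this output position is [0 0 0 / 17 16 13 / 18 8 8]. Elementwise product with the kernel and sum: 0·2 + 0·1 + 0·-1 + 16·1 + 13·-2 + 8·-1 + 8·1.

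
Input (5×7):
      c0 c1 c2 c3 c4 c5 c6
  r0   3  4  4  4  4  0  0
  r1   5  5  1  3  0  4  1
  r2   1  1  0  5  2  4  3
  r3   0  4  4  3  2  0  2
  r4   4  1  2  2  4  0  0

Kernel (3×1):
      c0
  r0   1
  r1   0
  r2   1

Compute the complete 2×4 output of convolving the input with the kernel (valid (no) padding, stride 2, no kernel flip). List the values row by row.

Output[0,0]: The receptive field on the input at this output position is [3 / 5 / 1]. Elementwise product with the kernel and sum: 3·1 + 1·1.

4 4 6 3
5 2 6 3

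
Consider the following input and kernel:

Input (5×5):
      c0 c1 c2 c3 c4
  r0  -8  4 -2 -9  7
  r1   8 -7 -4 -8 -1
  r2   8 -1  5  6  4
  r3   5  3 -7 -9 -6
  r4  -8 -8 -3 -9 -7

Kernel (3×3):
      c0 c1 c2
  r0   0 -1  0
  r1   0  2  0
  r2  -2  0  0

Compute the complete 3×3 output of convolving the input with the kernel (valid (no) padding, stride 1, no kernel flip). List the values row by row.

Output[0,0]: The receptive field on the input at this output position is [-8 4 -2 / 8 -7 -4 / 8 -1 5]. Elementwise product with the kernel and sum: 4·-1 + -7·2 + 8·-2.

-34 -4 -17
-5 8 34
23 -3 -18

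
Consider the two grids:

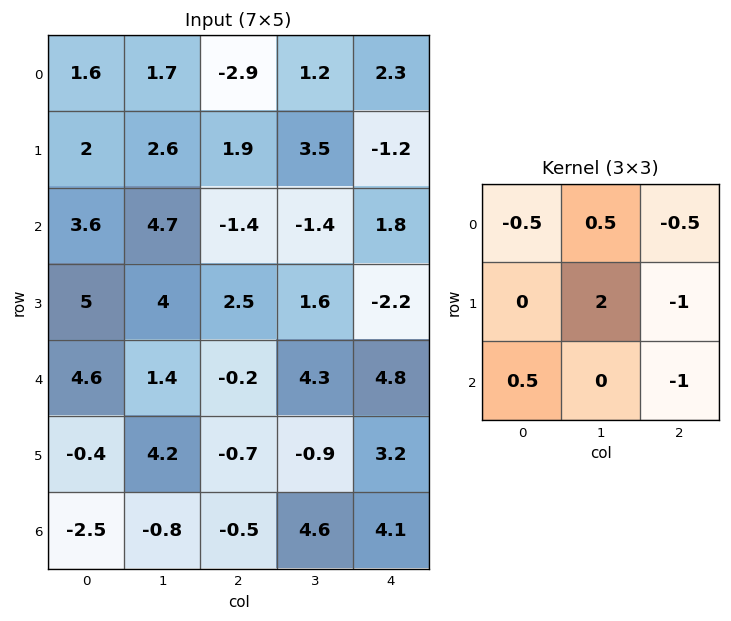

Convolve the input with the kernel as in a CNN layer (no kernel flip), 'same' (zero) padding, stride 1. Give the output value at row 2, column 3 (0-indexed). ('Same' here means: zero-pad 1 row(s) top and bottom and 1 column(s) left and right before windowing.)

0.25

The receptive field on the zero-padded input at this output position is [1.9 3.5 -1.2 / -1.4 -1.4 1.8 / 2.5 1.6 -2.2]. Elementwise product with the kernel and sum: 1.9·-0.5 + 3.5·0.5 + -1.2·-0.5 + -1.4·2 + 1.8·-1 + 2.5·0.5 + -2.2·-1.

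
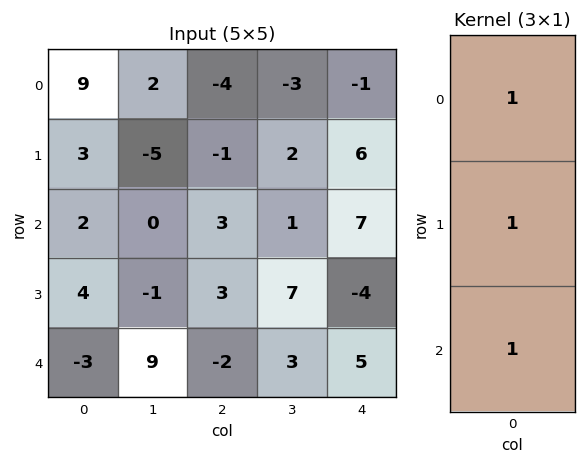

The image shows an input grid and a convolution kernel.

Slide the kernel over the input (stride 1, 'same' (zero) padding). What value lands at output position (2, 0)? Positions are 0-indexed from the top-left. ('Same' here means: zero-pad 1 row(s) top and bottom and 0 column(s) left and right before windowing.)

The receptive field on the zero-padded input at this output position is [3 / 2 / 4]. Elementwise product with the kernel and sum: 3·1 + 2·1 + 4·1.

9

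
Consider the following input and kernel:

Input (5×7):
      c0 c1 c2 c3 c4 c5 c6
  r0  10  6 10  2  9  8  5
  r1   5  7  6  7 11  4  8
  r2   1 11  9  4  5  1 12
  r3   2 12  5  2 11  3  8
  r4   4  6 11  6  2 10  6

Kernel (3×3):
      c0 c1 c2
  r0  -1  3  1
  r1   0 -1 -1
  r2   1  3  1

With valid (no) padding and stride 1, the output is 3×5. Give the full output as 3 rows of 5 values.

Output[0,0]: The receptive field on the input at this output position is [10 6 10 / 5 7 6 / 1 11 9]. Elementwise product with the kernel and sum: 10·-1 + 6·3 + 10·1 + 7·-1 + 6·-1 + 1·1 + 11·3 + 9·1.

48 55 13 38 28
45 34 39 62 24
57 58 26 20 37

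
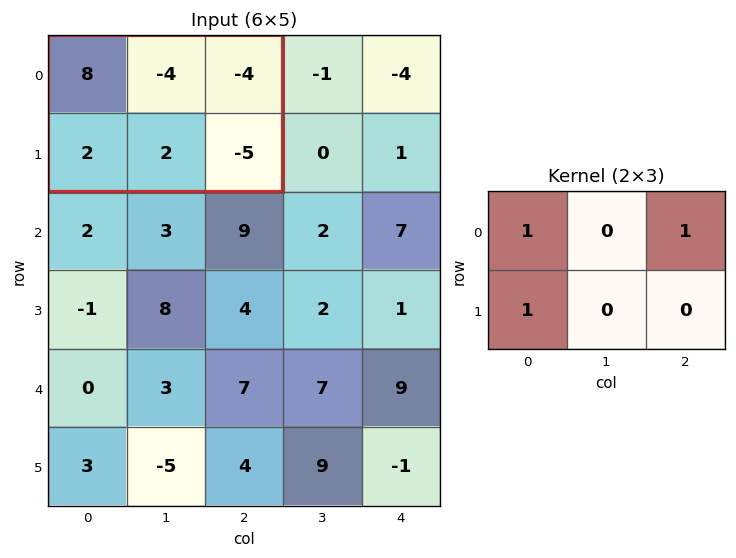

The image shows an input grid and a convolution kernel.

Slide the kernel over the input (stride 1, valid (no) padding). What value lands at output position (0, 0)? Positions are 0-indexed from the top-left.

6

The receptive field on the input at this output position is [8 -4 -4 / 2 2 -5]. Elementwise product with the kernel and sum: 8·1 + -4·1 + 2·1.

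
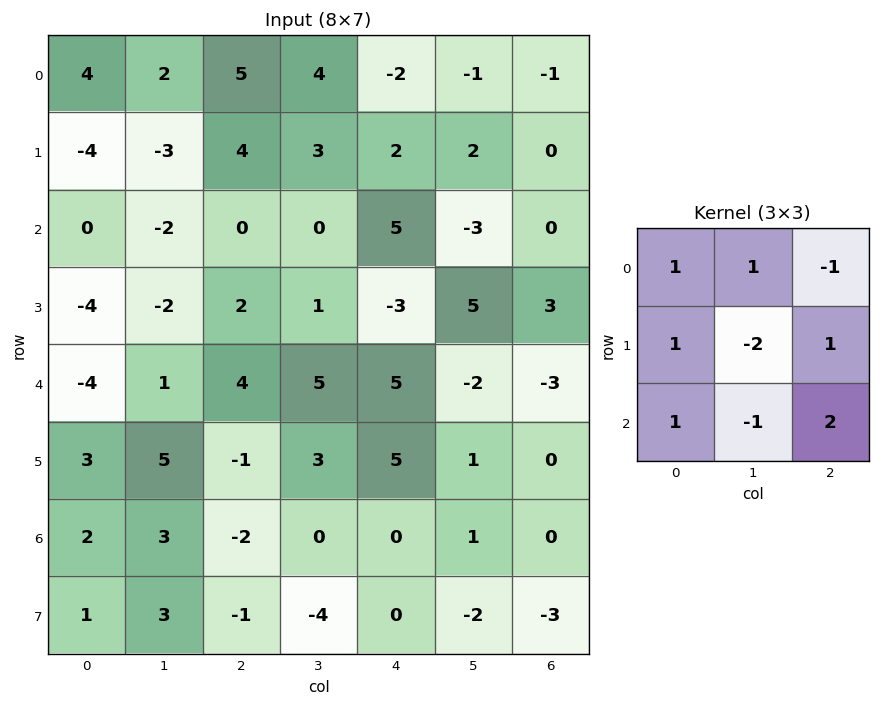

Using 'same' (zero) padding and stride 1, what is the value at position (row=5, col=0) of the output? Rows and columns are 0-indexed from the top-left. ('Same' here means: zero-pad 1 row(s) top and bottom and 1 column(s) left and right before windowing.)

The receptive field on the zero-padded input at this output position is [0 -4 1 / 0 3 5 / 0 2 3]. Elementwise product with the kernel and sum: 0·1 + -4·1 + 1·-1 + 0·1 + 3·-2 + 5·1 + 0·1 + 2·-1 + 3·2.

-2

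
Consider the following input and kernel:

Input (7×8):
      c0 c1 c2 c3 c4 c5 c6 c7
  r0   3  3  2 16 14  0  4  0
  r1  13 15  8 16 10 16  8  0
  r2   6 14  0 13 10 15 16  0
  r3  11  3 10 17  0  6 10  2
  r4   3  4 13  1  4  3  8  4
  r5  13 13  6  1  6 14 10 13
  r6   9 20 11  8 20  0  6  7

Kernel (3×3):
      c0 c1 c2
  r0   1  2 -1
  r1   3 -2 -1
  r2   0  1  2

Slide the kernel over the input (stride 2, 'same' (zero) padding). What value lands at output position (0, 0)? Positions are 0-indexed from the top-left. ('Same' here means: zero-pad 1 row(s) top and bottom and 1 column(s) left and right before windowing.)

The receptive field on the zero-padded input at this output position is [0 0 0 / 0 3 3 / 0 13 15]. Elementwise product with the kernel and sum: 0·1 + 0·2 + 0·-1 + 0·3 + 3·-2 + 3·-1 + 13·1 + 15·2.

34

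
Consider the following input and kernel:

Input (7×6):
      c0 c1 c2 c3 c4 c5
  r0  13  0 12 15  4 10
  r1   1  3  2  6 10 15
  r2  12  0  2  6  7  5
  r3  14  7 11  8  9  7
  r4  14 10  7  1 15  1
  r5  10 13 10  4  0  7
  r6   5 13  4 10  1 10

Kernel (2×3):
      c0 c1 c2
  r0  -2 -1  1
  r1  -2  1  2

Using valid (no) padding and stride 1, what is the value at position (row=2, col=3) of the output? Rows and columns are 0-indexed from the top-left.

The receptive field on the input at this output position is [6 7 5 / 8 9 7]. Elementwise product with the kernel and sum: 6·-2 + 7·-1 + 5·1 + 8·-2 + 9·1 + 7·2.

-7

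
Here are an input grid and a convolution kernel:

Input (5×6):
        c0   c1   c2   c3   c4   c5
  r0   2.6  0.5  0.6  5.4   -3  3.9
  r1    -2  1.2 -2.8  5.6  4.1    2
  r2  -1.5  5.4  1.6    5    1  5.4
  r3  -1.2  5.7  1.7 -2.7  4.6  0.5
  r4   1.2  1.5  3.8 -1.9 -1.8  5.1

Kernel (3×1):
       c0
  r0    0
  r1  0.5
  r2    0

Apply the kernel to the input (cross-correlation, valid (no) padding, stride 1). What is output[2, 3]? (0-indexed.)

The receptive field on the input at this output position is [5 / -2.7 / -1.9]. Elementwise product with the kernel and sum: -2.7·0.5.

-1.35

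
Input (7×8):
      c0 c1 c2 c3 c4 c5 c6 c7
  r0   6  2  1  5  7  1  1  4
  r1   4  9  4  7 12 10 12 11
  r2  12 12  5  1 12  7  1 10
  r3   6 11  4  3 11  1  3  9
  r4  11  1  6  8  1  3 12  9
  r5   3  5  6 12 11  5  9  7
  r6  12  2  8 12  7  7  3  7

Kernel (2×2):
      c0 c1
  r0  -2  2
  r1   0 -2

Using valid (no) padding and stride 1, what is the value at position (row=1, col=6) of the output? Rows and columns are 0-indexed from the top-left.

-22

The receptive field on the input at this output position is [12 11 / 1 10]. Elementwise product with the kernel and sum: 12·-2 + 11·2 + 10·-2.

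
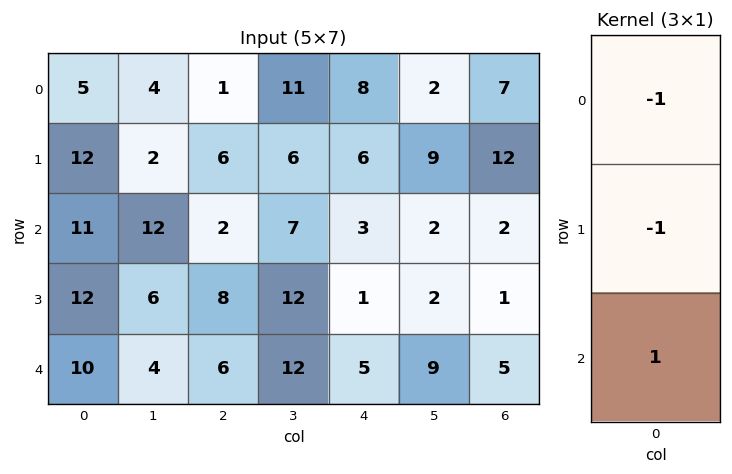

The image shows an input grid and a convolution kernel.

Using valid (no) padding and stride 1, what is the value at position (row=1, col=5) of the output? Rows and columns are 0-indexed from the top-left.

The receptive field on the input at this output position is [9 / 2 / 2]. Elementwise product with the kernel and sum: 9·-1 + 2·-1 + 2·1.

-9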